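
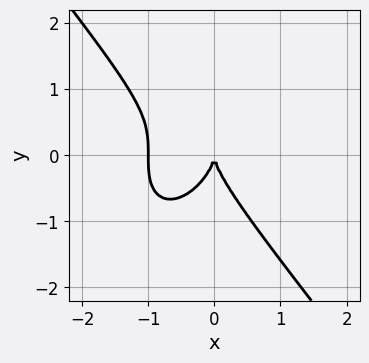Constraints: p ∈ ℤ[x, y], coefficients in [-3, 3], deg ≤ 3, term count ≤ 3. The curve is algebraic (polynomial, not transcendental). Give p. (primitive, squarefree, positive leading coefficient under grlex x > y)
2*x^3 + y^3 + 2*x^2

First, degree: no degree-2 curve has this shape, so deg p = 3.
Next, from the axis intercepts and sections: it crosses the y-axis at the gridline y = 0; among the integer gridlines, it crosses the x-axis at x ∈ {-1, 0}.
Finally, matching integer coefficients to the picture gives p.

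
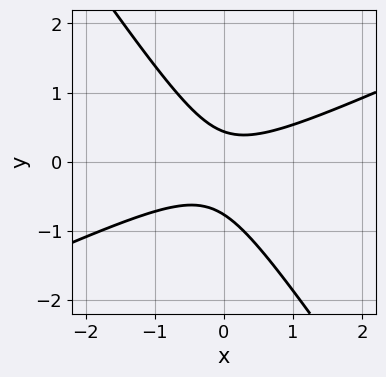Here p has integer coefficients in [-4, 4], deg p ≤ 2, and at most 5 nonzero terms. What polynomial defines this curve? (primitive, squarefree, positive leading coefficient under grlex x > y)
2*x^2 - 3*x*y - 3*y^2 - y + 1

deg p = 2. A generic line meets the curve in up to 2 points.
From the visible intercepts: no x-intercept at any integer in the box.
Fitting integer coefficients to these (and the overall shape) gives p.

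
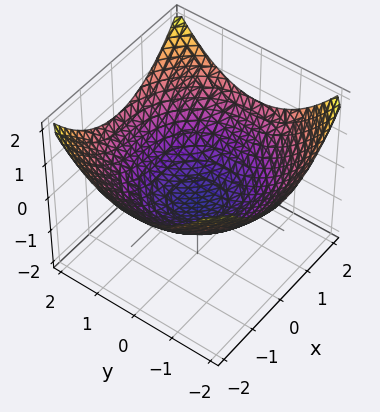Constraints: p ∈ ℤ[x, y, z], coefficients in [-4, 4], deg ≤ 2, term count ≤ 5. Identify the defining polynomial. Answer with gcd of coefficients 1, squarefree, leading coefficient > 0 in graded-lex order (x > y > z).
First, deg p = 2. No degree-1 surface has this shape.
Then, symmetry: the surface is invariant under rotation about z: p = q(x² + y², z).
Then, against the integer gridlines: a circular section at z = 0 has radius between 1 and 2.
Finally, solving for integer coefficients yields p as stated.

x^2 + y^2 - 3*z - 2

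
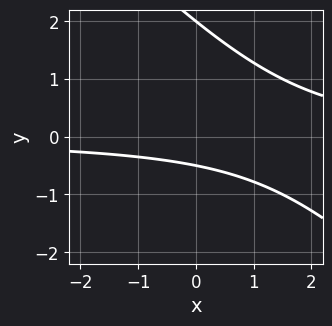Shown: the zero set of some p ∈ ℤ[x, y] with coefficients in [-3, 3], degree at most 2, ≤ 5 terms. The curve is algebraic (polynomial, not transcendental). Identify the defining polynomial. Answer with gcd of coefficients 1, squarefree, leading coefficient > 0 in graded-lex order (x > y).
2*x*y + 2*y^2 - 3*y - 2

1. deg p = 2. No degree-1 curve has this shape.
2. From the axis intercepts and sections: it meets the y-axis at y = 2 (among the integer gridlines); it misses every integer gridline on the x-axis.
3. The integer polynomial consistent with all of this is the stated p.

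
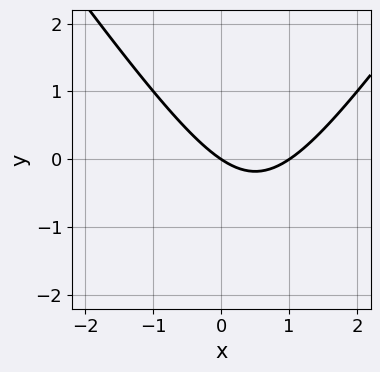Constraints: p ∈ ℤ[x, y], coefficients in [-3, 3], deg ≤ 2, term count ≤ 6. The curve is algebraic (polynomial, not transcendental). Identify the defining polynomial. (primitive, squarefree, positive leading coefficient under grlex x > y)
2*x^2 - y^2 - 2*x - 3*y

1. deg p = 2. The shape is more complex than any degree-1 curve.
2. Reading off the gridlines: one y-axis crossing is at y = 0; the x-axis gridline crossings are at x ∈ {0, 1}.
3. These observations pin down the coefficients.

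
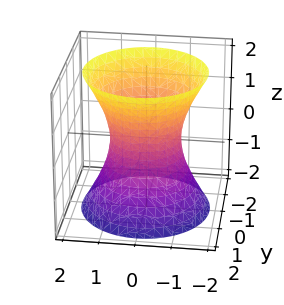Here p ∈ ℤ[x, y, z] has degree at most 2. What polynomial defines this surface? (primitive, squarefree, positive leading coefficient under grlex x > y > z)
2*x^2 + 2*y^2 - z^2 - 2

1. deg p = 2. A generic line meets the surface in up to 2 points.
2. Symmetries: the z-axis is an axis of rotation, so x and y enter only as x² + y².
3. Against the integer gridlines: the x-axis gridline crossings are at x ∈ {-1, 1}; a circular section at z = -1 has radius between 1 and 2; it misses every integer gridline on the z-axis.
4. Matching integer coefficients to the picture gives p. Check: (0, -1, 0) on the y-axis lies on the surface, and p(0, -1, 0) = 0. ✓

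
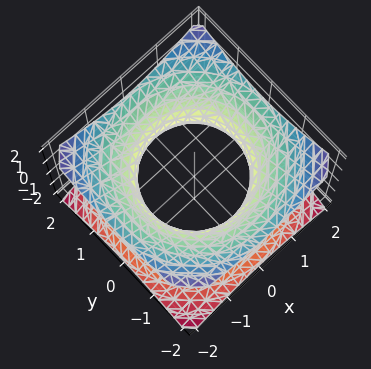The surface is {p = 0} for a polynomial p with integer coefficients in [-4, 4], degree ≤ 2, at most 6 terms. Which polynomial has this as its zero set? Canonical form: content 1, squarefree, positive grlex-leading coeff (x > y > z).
(a) deg p = 2.
(b) Symmetries: it's symmetric under z → −z, forcing even powers of z; every cross-section ⟂ z is a circle, so x, y appear only via x² + y².
(c) From the axis intercepts and sections: a circular section at z = 1 has radius between 1 and 2; it misses every integer gridline on the z-axis.
(d) Putting this together gives p.

2*x^2 + 2*y^2 - 3*z^2 - 3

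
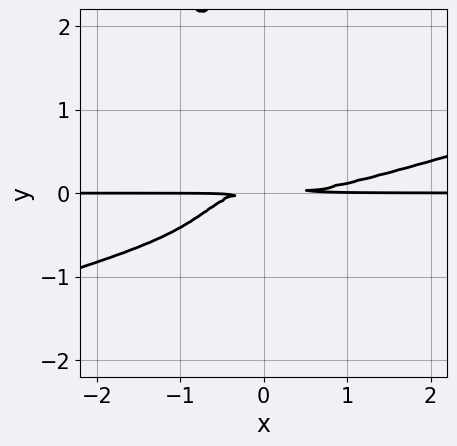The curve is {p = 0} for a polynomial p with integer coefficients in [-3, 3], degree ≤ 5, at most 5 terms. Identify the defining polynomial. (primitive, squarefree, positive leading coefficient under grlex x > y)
x^3*y - 3*x^2*y^2 - x*y^3 - 3*x*y^2 - 2*y^2

(a) Degree: the shape is more complex than any degree-3 curve, so deg p = 4.
(b) Observable constraints: every point of the x-axis in the box is on the curve.
(c) Matching integer coefficients to the picture gives p.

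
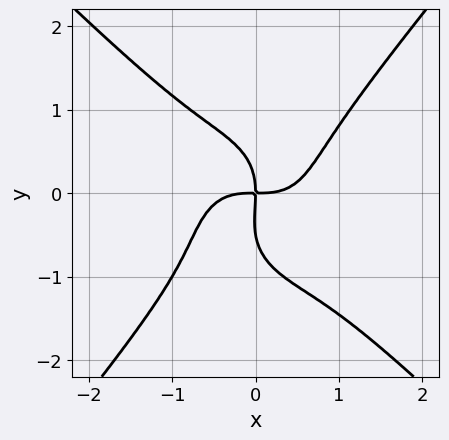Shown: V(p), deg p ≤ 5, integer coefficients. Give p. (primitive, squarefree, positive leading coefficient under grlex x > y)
3*x^4 + x^3*y - 2*y^4 - y^3 - 3*x*y

First, the degree is 4 — a generic line meets the curve in up to 4 points.
Next, reading off the gridlines: it meets the y-axis at y = 0 (among the integer gridlines); it meets the x-axis at x = 0 (among the integer gridlines).
Finally, fitting integer coefficients to these (and the overall shape) gives p.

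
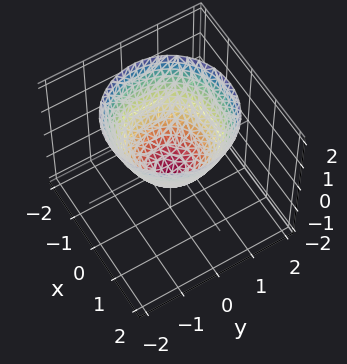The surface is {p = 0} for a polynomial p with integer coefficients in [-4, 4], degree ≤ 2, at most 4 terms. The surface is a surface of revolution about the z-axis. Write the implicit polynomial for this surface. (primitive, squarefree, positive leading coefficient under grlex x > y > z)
2*x^2 + 2*y^2 - 2*z - 1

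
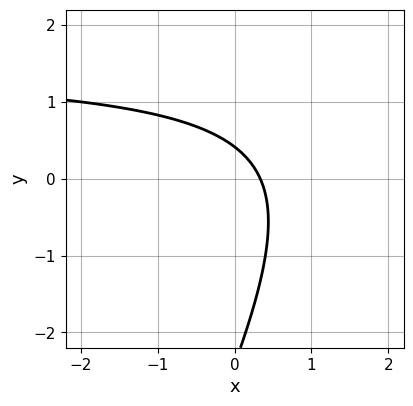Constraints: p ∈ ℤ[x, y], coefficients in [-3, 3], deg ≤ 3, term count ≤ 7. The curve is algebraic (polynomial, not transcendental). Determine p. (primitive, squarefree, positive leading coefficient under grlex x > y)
2*x*y - y^2 - 3*x - 2*y + 1

(a) Degree: the shape is more complex than any degree-1 curve, so deg p = 2.
(b) The integer polynomial consistent with all of this is the stated p.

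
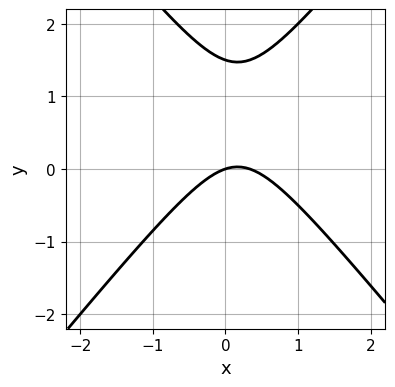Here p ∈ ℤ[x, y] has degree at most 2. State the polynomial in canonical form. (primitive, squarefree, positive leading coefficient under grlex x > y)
3*x^2 - 2*y^2 - x + 3*y

Degree: the shape is more complex than any degree-1 curve, so deg p = 2.
From the axis intercepts and sections: it crosses the y-axis at the gridline y = 0; it crosses the x-axis at the gridline x = 0.
The integer polynomial consistent with all of this is the stated p.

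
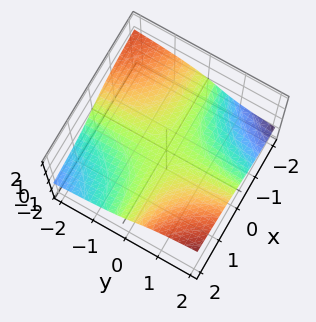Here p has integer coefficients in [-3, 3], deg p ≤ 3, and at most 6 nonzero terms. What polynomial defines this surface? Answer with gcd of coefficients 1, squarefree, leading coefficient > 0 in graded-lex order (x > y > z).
x*z^2 - 3*z^3 + x*y - 3*z

First, the degree is 3 — the shape is more complex than any degree-2 surface.
Then, from the axis intercepts and sections: the visible x-axis segment lies entirely on the surface; the visible y-axis segment lies entirely on the surface; one z-axis crossing is at z = 0.
Finally, matching integer coefficients to the picture gives p.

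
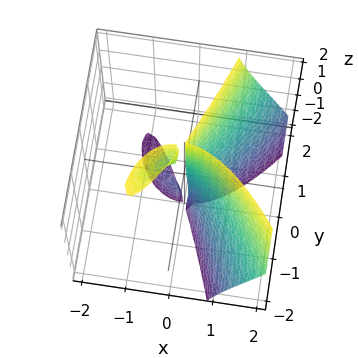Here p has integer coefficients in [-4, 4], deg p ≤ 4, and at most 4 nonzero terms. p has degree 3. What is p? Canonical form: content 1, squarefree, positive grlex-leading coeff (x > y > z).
x^3 + x*y*z - y^2

First, the picture has 3 separate pieces. They look like related sheets of one shape, so recover p as a whole.
Next, degree: the shape is more complex than any degree-2 surface, so deg p = 3.
Then, from the visible intercepts: it crosses the y-axis at the gridline y = 0; it meets the x-axis at x = 0 (among the integer gridlines); every point of the z-axis in the box is on the surface.
Finally, matching integer coefficients to the picture gives p.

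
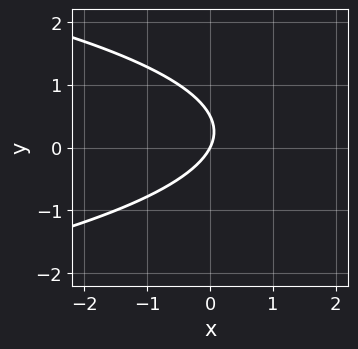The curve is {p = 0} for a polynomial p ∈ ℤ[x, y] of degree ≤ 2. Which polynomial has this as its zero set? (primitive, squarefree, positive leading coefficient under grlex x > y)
1. The degree is 2 — no degree-1 curve has this shape.
2. Against the integer gridlines: one x-axis crossing is at x = 0; one y-axis crossing is at y = 0.
3. Fitting integer coefficients to these (and the overall shape) gives p.

2*y^2 + 2*x - y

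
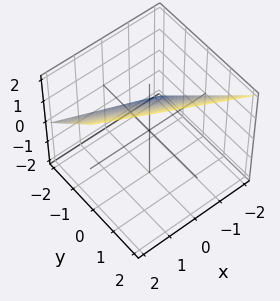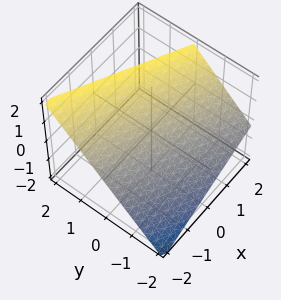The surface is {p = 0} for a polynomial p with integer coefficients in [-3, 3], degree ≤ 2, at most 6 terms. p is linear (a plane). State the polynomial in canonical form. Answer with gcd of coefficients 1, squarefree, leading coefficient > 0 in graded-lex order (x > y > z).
x + 2*y - 2*z + 2

(a) deg p = 1. Every cross-section is a straight line — this is a plane.
(b) From the axis intercepts and sections: one z-axis crossing is at z = 1; one y-axis crossing is at y = -1; one x-axis crossing is at x = -2.
(c) Matching integer coefficients to the picture gives p.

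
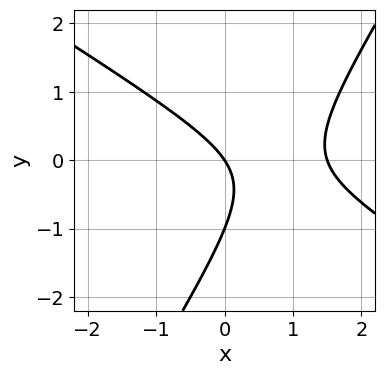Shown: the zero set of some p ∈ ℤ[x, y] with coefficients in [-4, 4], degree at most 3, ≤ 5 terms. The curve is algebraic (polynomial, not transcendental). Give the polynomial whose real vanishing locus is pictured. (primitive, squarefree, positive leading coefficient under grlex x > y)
deg p = 2. The shape is more complex than any degree-1 curve.
Reading off the gridlines: the y-axis gridline crossings are at y ∈ {-1, 0}; one x-axis crossing is at x = 0.
These observations pin down the coefficients.

2*x^2 + 2*x*y - 2*y^2 - 3*x - 2*y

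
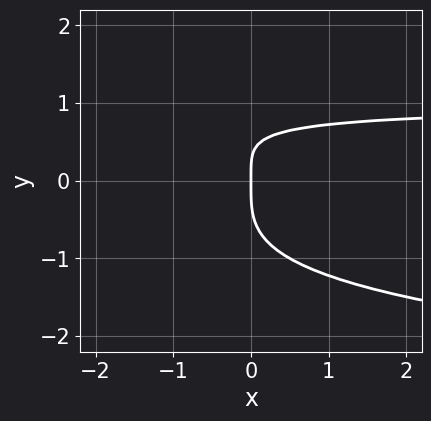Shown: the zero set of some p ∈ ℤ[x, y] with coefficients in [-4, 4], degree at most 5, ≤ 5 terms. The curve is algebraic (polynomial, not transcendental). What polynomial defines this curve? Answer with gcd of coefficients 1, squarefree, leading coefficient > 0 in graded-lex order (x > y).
y^4 + x*y - x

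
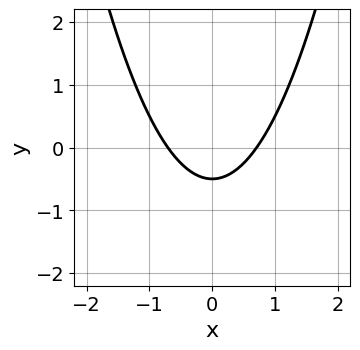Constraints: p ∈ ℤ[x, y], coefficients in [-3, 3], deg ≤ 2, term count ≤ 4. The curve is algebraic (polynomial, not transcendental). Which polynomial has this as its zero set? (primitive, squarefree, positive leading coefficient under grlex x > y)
(a) Degree: no degree-1 curve has this shape, so deg p = 2.
(b) Symmetries: it's symmetric under x → −x, forcing even powers of x.
(c) Matching integer coefficients to the picture gives p.

2*x^2 - 2*y - 1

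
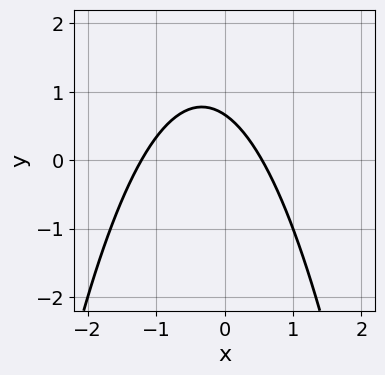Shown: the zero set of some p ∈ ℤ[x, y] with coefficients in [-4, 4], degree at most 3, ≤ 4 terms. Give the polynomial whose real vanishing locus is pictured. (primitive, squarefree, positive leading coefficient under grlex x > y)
3*x^2 + 2*x + 3*y - 2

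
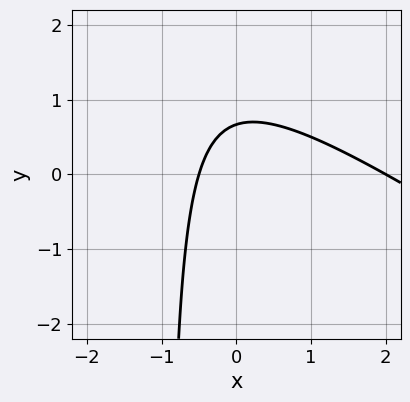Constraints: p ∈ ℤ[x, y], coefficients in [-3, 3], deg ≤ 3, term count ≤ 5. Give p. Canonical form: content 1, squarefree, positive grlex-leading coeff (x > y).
1. The degree is 2 — a generic line meets the curve in up to 2 points.
2. From the axis intercepts and sections: it crosses the x-axis at the gridline x = 2.
3. Solving for integer coefficients yields p as stated.

2*x^2 + 3*x*y - 3*x + 3*y - 2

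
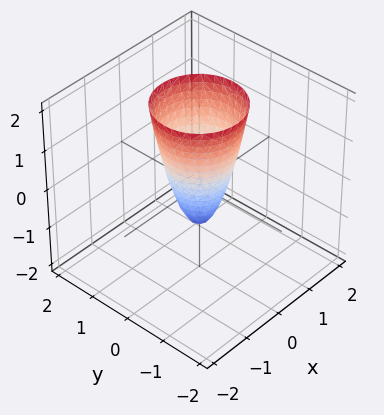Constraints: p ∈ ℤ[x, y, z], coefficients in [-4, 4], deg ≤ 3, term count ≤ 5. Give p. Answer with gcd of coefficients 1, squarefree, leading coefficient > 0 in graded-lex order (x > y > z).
3*x^2 + 3*y^2 - z - 1

First, degree: no degree-1 surface has this shape, so deg p = 2.
Then, symmetry: every cross-section ⟂ z is a circle, so x, y appear only via x² + y².
Then, checking where it meets the axes: it crosses the z-axis at the gridline z = -1; a circular section at z = 1 has radius between 0 and 1.
Finally, solving for integer coefficients yields p as stated.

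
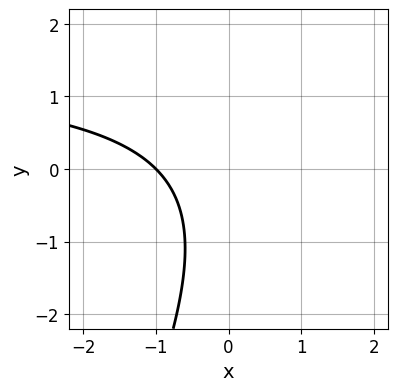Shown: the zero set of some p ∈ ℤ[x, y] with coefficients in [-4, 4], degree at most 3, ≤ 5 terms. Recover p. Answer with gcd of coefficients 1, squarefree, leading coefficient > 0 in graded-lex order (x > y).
deg p = 2. A generic line meets the curve in up to 2 points.
Against the integer gridlines: one x-axis crossing is at x = -1; it misses every integer gridline on the y-axis.
Together with the visible shape, these determine p as stated.

2*x*y - y^2 - 3*x - y - 3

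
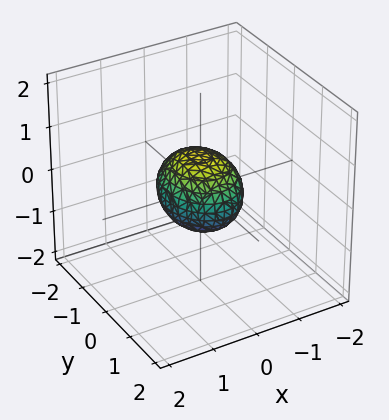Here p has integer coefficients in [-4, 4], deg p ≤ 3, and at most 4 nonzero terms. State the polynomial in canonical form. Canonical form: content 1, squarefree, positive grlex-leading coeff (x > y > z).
1. The degree is 2 — bounded and convex; a quadric.
2. Symmetries: the y ↦ −y reflection is a symmetry, so y appears only in even powers; the x ↦ −x reflection is a symmetry, so x appears only in even powers; it's symmetric under z → −z, forcing even powers of z.
3. From the visible intercepts: among the integer gridlines, it crosses the y-axis at y ∈ {-1, 1}.
4. Assembling these constraints gives the stated polynomial.

3*x^2 + 2*y^2 + 3*z^2 - 2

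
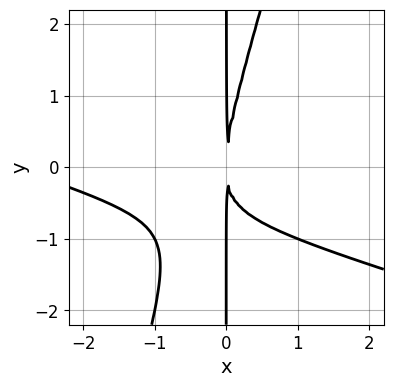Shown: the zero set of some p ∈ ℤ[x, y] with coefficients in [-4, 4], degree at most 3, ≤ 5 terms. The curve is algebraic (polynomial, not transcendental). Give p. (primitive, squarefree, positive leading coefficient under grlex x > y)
x^3 + 3*x^2*y - x*y^2 + 3*x^2

First, degree: a generic line meets the curve in up to 3 points, so deg p = 3.
Then, observable constraints: every point of the y-axis in the box is on the curve.
Finally, solving for integer coefficients yields p as stated.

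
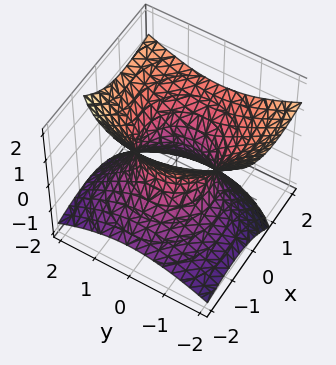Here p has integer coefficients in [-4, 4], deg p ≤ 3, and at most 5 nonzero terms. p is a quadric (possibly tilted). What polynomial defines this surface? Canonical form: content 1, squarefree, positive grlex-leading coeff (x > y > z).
(a) The degree is 2 — the shape is more complex than any degree-1 surface.
(b) From the visible intercepts: the x-axis gridline crossings are at x ∈ {-1, 1}; the y-axis gridline crossings are at y ∈ {-1, 1}; the surface avoids every integer z-axis point in the box.
(c) Fitting integer coefficients to these (and the overall shape) gives p.

2*x^2 - 3*x*z + 2*y^2 - 3*z^2 - 2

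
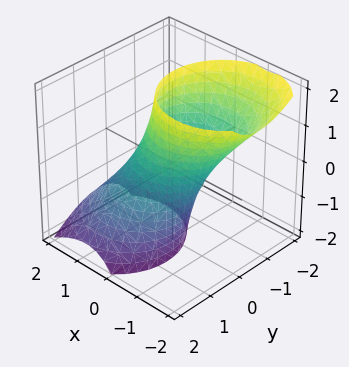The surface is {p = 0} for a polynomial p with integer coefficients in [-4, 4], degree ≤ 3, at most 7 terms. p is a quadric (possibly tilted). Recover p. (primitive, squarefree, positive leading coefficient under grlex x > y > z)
3*x^2 + 3*x*z + 3*y^2 + 2*y*z - 3

1. The degree is 2 — a generic line meets the surface in up to 2 points.
2. Reading off the gridlines: no z-intercept at any integer in the box; among the integer gridlines, it crosses the x-axis at x ∈ {-1, 1}; the y-axis gridline crossings are at y ∈ {-1, 1}.
3. Assembling these constraints gives the stated polynomial.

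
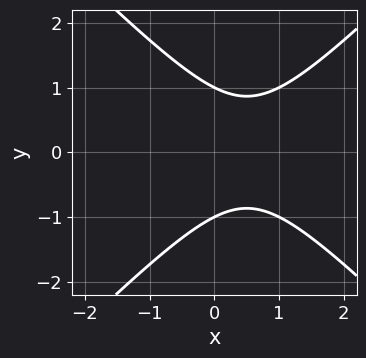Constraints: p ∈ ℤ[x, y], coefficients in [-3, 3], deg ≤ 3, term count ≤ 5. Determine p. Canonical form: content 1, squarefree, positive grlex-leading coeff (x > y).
x^2 - y^2 - x + 1

1. Degree: a generic line meets the curve in up to 2 points, so deg p = 2.
2. Symmetries: the y ↦ −y reflection is a symmetry, so y appears only in even powers.
3. Observable constraints: no x-intercept at any integer in the box; the y-axis gridline crossings are at y ∈ {-1, 1}.
4. The integer polynomial consistent with all of this is the stated p.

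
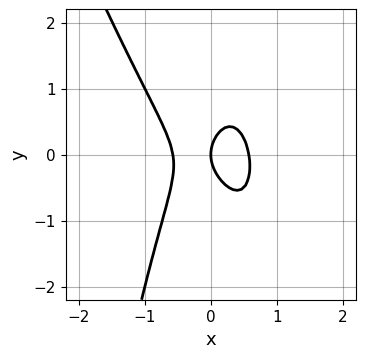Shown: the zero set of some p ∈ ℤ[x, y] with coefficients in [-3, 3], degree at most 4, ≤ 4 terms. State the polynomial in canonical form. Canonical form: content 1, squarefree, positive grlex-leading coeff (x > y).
1. Degree: the shape is more complex than any degree-2 curve, so deg p = 3.
2. From the axis intercepts and sections: it meets the y-axis at y = 0 (among the integer gridlines); one x-axis crossing is at x = 0.
3. These observations pin down the coefficients.

3*x^3 + x^2*y + y^2 - x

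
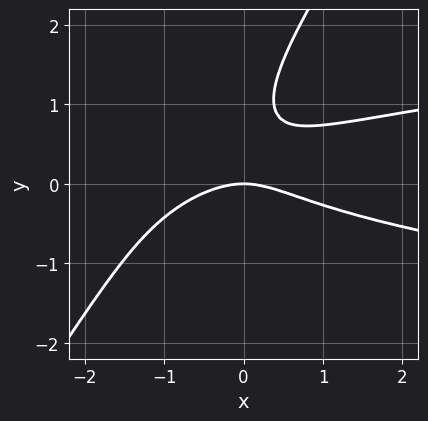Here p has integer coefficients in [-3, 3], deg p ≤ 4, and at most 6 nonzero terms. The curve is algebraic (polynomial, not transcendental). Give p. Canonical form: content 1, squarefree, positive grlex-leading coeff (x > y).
3*x*y^2 - 2*y^3 - x^2 + 3*y^2 - 2*y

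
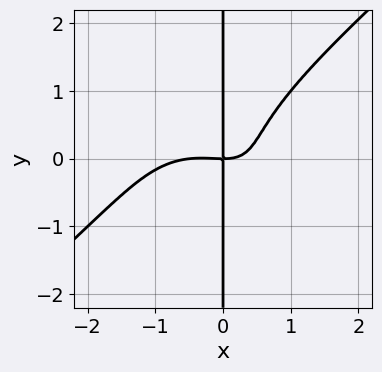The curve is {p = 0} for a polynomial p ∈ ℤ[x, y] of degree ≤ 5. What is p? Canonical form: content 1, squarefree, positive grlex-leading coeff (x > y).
2*x^4 - 3*x*y^3 + x^3 + 3*x^2*y - 3*x*y

deg p = 4. The shape is more complex than any degree-3 curve.
Observable constraints: one x-axis crossing is at x = 0; the visible y-axis segment lies entirely on the curve.
Fitting integer coefficients to these (and the overall shape) gives p.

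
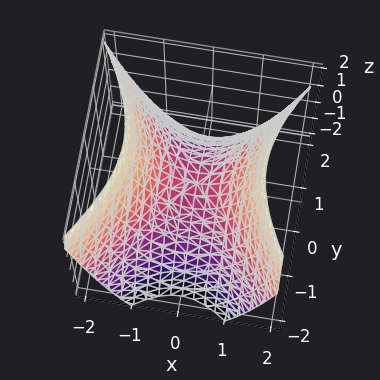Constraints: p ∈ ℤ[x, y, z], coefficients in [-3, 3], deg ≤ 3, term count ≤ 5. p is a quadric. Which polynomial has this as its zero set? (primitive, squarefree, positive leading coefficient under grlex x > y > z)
3*x^2 - 2*y^2 - 3*z

(a) Degree: a saddle surface; a quadric, so deg p = 2.
(b) Symmetries: mirror symmetry y ↦ −y ⇒ only even powers of y; mirror symmetry x ↦ −x ⇒ only even powers of x.
(c) Checking where it meets the axes: it meets the y-axis at y = 0 (among the integer gridlines); it meets the x-axis at x = 0 (among the integer gridlines); it meets the z-axis at z = 0 (among the integer gridlines).
(d) Matching integer coefficients to the picture gives p.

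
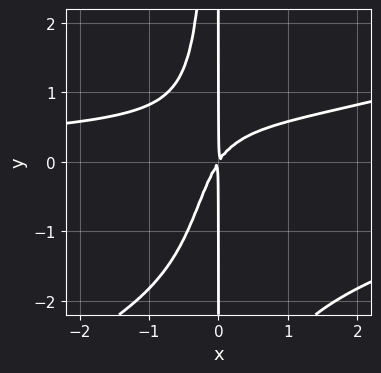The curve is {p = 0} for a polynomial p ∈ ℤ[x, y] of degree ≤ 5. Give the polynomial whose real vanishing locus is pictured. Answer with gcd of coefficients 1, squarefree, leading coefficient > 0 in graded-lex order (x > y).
1. The degree is 4 — no degree-3 curve has this shape.
2. Checking where it meets the axes: every point of the y-axis in the box is on the curve.
3. Putting this together gives p.

x^3*y - 2*x^2*y^2 - 3*x^2*y + 3*x^2 - 2*x*y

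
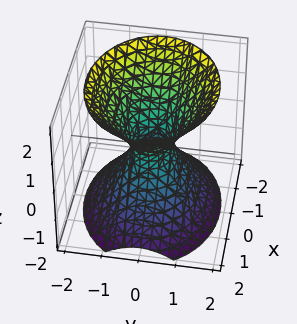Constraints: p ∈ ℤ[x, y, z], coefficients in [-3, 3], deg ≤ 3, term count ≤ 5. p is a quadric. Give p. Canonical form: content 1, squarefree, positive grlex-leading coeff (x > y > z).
1. deg p = 2.
2. Symmetries: the y ↦ −y reflection is a symmetry, so y appears only in even powers; mirror symmetry z ↦ −z ⇒ only even powers of z; the x ↦ −x reflection is a symmetry, so x appears only in even powers.
3. From the axis intercepts and sections: it misses every integer gridline on the z-axis.
4. Putting this together gives p.

2*x^2 + 3*y^2 - 2*z^2 - 1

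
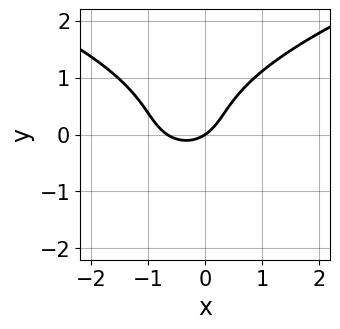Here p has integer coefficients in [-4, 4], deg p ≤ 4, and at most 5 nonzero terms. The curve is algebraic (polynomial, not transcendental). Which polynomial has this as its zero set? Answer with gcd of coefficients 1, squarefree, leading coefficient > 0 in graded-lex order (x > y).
3*y^3 - 3*x^2 - 2*y^2 - 2*x + 3*y

(a) Degree: no degree-2 curve has this shape, so deg p = 3.
(b) From the visible intercepts: it meets the x-axis at x = 0 (among the integer gridlines); one y-axis crossing is at y = 0.
(c) Matching integer coefficients to the picture gives p.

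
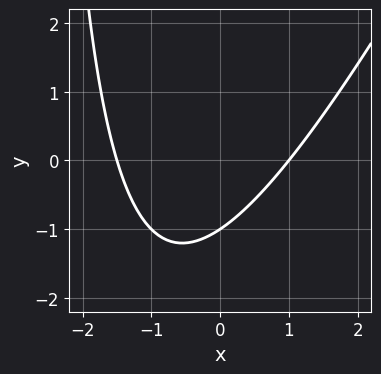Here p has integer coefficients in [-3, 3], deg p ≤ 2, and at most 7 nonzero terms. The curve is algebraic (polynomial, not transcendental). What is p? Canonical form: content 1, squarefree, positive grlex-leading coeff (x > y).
Degree: a generic line meets the curve in up to 2 points, so deg p = 2.
From the axis intercepts and sections: it meets the x-axis at x = 1 (among the integer gridlines); it crosses the y-axis at the gridline y = -1.
Putting this together gives p.

2*x^2 - x*y + x - 3*y - 3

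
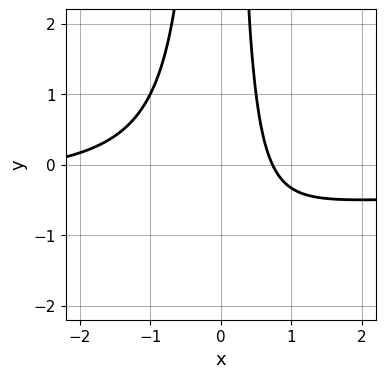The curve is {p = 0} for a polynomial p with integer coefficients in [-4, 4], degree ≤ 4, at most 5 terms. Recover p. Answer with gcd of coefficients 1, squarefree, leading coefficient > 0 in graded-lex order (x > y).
The degree is 3 — the shape is more complex than any degree-2 curve.
Reading off the gridlines: it misses every integer gridline on the y-axis.
The integer polynomial consistent with all of this is the stated p.

3*x^2*y + x^2 + 2*x - 2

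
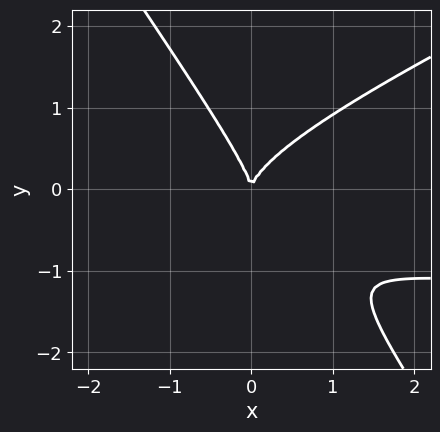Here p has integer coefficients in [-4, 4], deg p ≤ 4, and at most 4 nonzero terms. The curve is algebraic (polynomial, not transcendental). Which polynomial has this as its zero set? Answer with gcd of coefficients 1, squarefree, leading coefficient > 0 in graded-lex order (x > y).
2*x^2*y - 3*x*y^2 - 3*y^3 + 3*x^2

First, the degree is 3 — the shape is more complex than any degree-2 curve.
Next, from the visible intercepts: it crosses the y-axis at the gridline y = 0; it meets the x-axis at x = 0 (among the integer gridlines).
Finally, the integer polynomial consistent with all of this is the stated p.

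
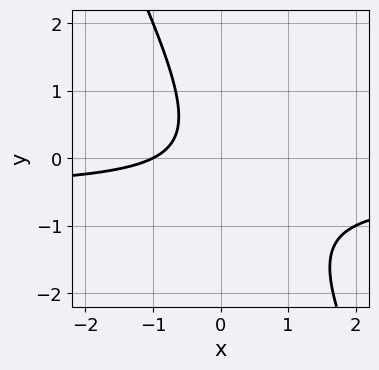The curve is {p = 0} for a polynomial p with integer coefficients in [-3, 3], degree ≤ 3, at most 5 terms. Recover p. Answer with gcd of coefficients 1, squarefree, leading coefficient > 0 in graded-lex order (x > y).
2*x*y + y^2 + x + 1

(a) The degree is 2 — a generic line meets the curve in up to 2 points.
(b) Reading off the gridlines: it crosses the x-axis at the gridline x = -1; it misses every integer gridline on the y-axis.
(c) Matching integer coefficients to the picture gives p.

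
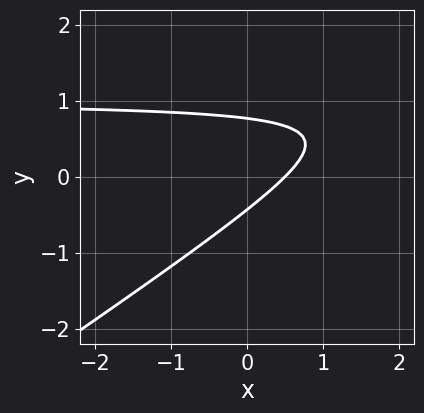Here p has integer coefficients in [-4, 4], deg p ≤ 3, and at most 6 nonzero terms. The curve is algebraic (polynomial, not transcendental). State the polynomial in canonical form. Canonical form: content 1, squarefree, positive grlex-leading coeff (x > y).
2*x*y - 3*y^2 - 2*x + y + 1

Degree: a generic line meets the curve in up to 2 points, so deg p = 2.
Solving for integer coefficients yields p as stated.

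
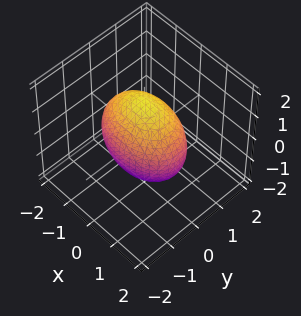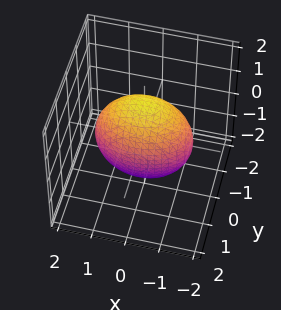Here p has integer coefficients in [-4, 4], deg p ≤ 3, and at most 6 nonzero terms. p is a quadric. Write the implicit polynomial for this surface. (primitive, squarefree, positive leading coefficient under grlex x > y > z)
x^2 + 2*y^2 + z^2 - 2

First, degree: bounded and convex; a quadric, so deg p = 2.
Then, symmetries: the x ↦ −x reflection is a symmetry, so x appears only in even powers; it's symmetric under y → −y, forcing even powers of y; the z ↦ −z reflection is a symmetry, so z appears only in even powers.
Then, observable constraints: the y-axis gridline crossings are at y ∈ {-1, 1}.
Finally, putting this together gives p.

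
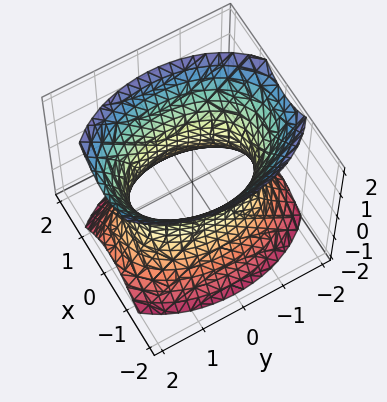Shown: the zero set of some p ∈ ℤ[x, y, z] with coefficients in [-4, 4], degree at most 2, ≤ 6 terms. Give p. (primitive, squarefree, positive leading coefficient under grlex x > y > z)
2*x^2 + y^2 - z^2 - 2

First, degree: one connected sheet with a waist; a quadric, so deg p = 2.
Then, symmetries: it's symmetric under x → −x, forcing even powers of x; mirror symmetry z ↦ −z ⇒ only even powers of z; it's symmetric under y → −y, forcing even powers of y.
Then, observable constraints: it misses every integer gridline on the z-axis; among the integer gridlines, it crosses the x-axis at x ∈ {-1, 1}.
Finally, solving for integer coefficients yields p as stated.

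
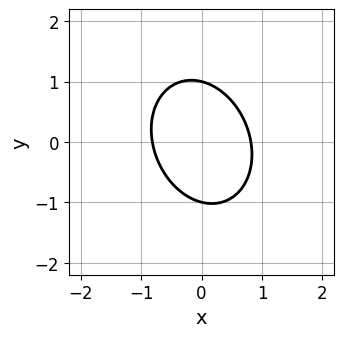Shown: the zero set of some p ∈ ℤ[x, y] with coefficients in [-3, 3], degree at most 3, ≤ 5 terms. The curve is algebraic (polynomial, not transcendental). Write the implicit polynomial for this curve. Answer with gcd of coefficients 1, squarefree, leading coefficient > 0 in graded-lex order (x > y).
(a) Degree: the shape is more complex than any degree-1 curve, so deg p = 2.
(b) From the visible intercepts: among the integer gridlines, it crosses the y-axis at y ∈ {-1, 1}.
(c) Together with the visible shape, these determine p as stated.

3*x^2 + x*y + 2*y^2 - 2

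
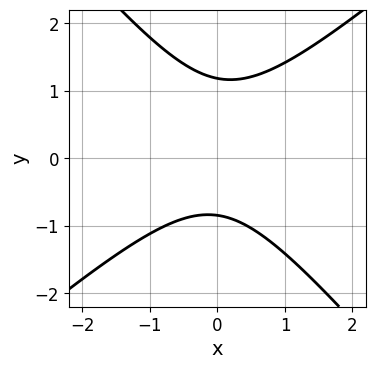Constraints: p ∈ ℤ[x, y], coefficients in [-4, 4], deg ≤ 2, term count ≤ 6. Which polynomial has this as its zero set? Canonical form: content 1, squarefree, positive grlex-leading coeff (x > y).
The degree is 2 — no degree-1 curve has this shape.
Observable constraints: the curve avoids every integer x-axis point in the box.
Fitting integer coefficients to these (and the overall shape) gives p.

3*x^2 - x*y - 3*y^2 + y + 3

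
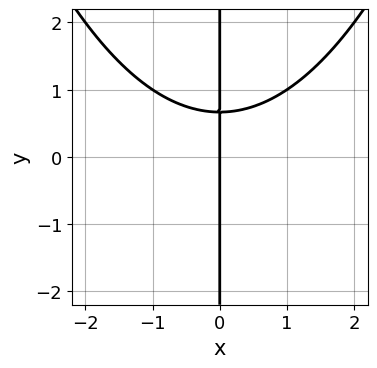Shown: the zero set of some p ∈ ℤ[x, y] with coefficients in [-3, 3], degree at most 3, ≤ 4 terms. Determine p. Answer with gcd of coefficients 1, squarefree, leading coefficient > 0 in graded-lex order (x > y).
deg p = 3.
Reading off the gridlines: it crosses the x-axis at the gridline x = 0; every point of the y-axis in the box is on the curve.
The integer polynomial consistent with all of this is the stated p.

x^3 - 3*x*y + 2*x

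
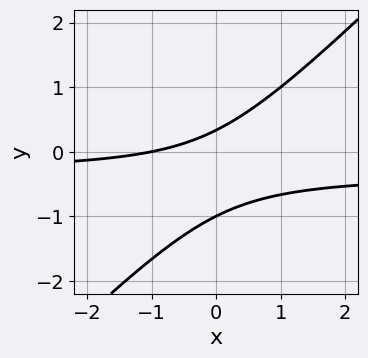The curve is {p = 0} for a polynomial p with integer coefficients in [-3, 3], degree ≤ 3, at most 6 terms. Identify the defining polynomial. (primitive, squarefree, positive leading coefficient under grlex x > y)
3*x*y - 3*y^2 + x - 2*y + 1

1. Degree: a generic line meets the curve in up to 2 points, so deg p = 2.
2. From the axis intercepts and sections: it meets the x-axis at x = -1 (among the integer gridlines); it crosses the y-axis at the gridline y = -1.
3. Putting this together gives p.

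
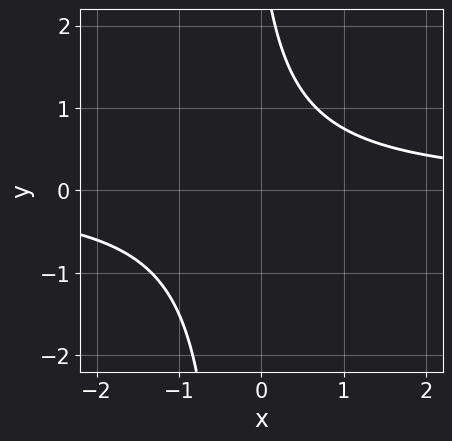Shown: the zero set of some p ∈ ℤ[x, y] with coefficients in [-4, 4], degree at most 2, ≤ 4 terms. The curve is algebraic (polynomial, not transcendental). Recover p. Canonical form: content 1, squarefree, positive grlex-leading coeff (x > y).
3*x*y + y - 3

1. The degree is 2 — a generic line meets the curve in up to 2 points.
2. Checking where it meets the axes: no y-intercept at any integer in the box; no x-intercept at any integer in the box.
3. Fitting integer coefficients to these (and the overall shape) gives p.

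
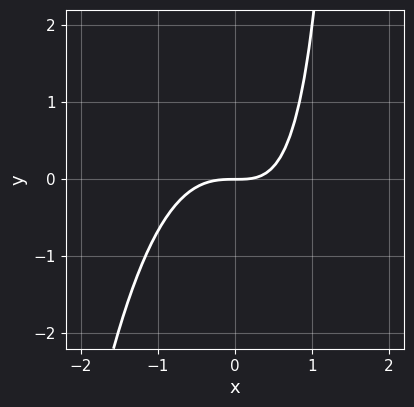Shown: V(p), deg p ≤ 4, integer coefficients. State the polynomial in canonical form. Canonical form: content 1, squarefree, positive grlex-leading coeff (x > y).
(a) Degree: a generic line meets the curve in up to 3 points, so deg p = 3.
(b) Observable constraints: it crosses the y-axis at the gridline y = 0; one x-axis crossing is at x = 0.
(c) These observations pin down the coefficients.

2*x^3 + x*y - 2*y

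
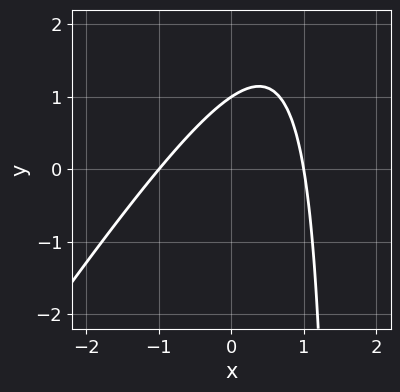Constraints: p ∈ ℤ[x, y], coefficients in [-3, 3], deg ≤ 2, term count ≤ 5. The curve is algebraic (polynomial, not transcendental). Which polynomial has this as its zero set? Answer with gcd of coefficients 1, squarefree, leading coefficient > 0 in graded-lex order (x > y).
3*x^2 - 2*x*y + 3*y - 3

1. The degree is 2 — no degree-1 curve has this shape.
2. Reading off the gridlines: the x-axis gridline crossings are at x ∈ {-1, 1}; it crosses the y-axis at the gridline y = 1.
3. Fitting integer coefficients to these (and the overall shape) gives p.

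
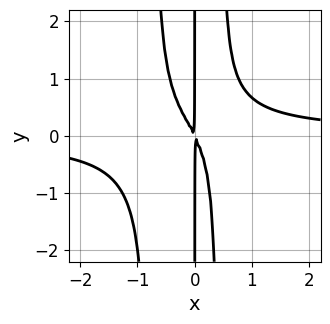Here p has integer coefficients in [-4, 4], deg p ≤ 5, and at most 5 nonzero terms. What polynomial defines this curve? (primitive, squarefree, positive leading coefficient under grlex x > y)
3*x^3*y + x^2*y - 2*x^2 - x*y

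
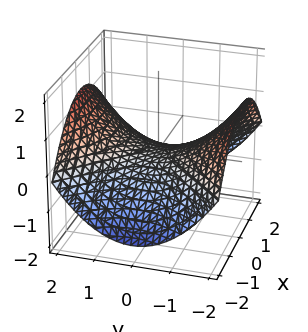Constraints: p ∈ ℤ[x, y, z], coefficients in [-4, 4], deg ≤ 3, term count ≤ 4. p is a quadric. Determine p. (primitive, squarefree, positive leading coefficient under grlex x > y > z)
First, degree: a hyperbolic paraboloid; a quadric, so deg p = 2.
Next, symmetries: mirror symmetry x ↦ −x ⇒ only even powers of x; the y ↦ −y reflection is a symmetry, so y appears only in even powers.
Next, from the visible intercepts: it crosses the y-axis at the gridline y = 0; one z-axis crossing is at z = 0; it meets the x-axis at x = 0 (among the integer gridlines).
Finally, the integer polynomial consistent with all of this is the stated p.

x^2 - y^2 + 3*z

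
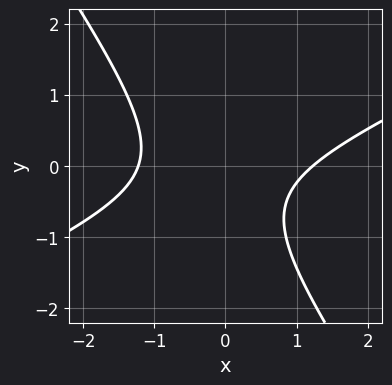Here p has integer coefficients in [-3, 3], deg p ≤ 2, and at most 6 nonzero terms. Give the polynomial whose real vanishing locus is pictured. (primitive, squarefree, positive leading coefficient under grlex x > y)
2*x^2 - 3*x*y - 3*y^2 - 2*y - 3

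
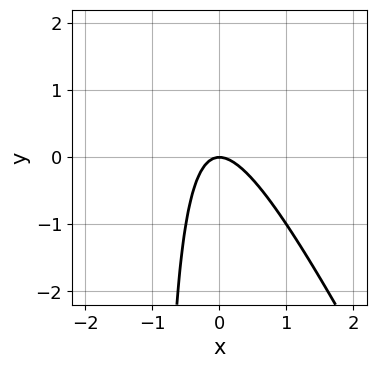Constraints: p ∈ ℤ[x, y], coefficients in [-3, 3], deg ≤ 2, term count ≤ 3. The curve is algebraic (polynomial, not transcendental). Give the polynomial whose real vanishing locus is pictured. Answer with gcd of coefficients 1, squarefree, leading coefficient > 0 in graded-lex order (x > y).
2*x^2 + x*y + y

1. The degree is 2 — the shape is more complex than any degree-1 curve.
2. From the axis intercepts and sections: one y-axis crossing is at y = 0; it crosses the x-axis at the gridline x = 0.
3. Together with the visible shape, these determine p as stated.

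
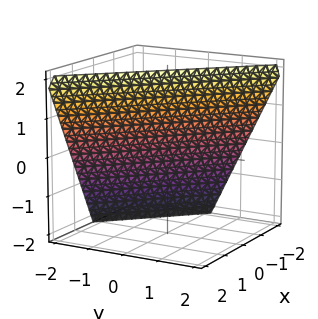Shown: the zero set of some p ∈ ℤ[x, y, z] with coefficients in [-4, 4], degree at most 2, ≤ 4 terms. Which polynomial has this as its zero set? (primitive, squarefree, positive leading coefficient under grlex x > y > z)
2*x + 2*y - z + 2

(a) Degree: the surface is flat (a plane), so deg p = 1.
(b) Observable constraints: it crosses the y-axis at the gridline y = -1; it meets the x-axis at x = -1 (among the integer gridlines).
(c) Matching integer coefficients to the picture gives p. Check: (0, 0, 2) on the z-axis lies on the surface, and p(0, 0, 2) = 0. ✓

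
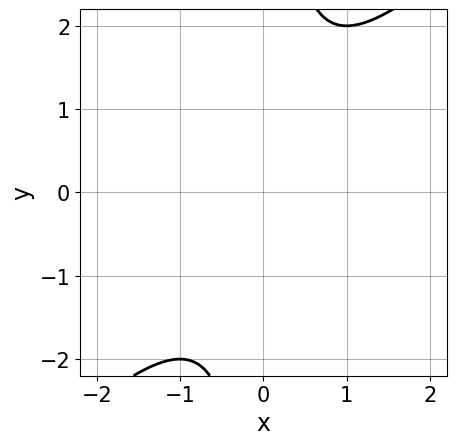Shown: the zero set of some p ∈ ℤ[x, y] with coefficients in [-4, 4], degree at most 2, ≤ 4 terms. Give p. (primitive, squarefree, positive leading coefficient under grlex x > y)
x^2 - x*y + 1

First, the degree is 2 — the shape is more complex than any degree-1 curve.
Next, from the axis intercepts and sections: no x-intercept at any integer in the box; it misses every integer gridline on the y-axis.
Finally, fitting integer coefficients to these (and the overall shape) gives p.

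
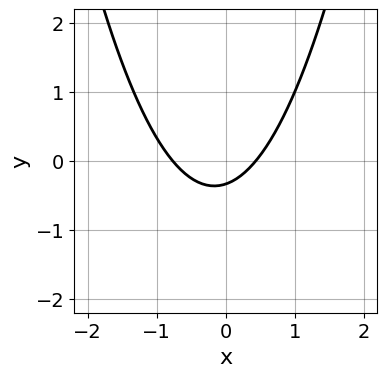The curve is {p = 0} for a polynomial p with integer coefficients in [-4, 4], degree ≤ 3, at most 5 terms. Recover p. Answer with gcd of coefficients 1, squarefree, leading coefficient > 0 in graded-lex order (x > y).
3*x^2 + x - 3*y - 1

(a) deg p = 2.
(b) Solving for integer coefficients yields p as stated.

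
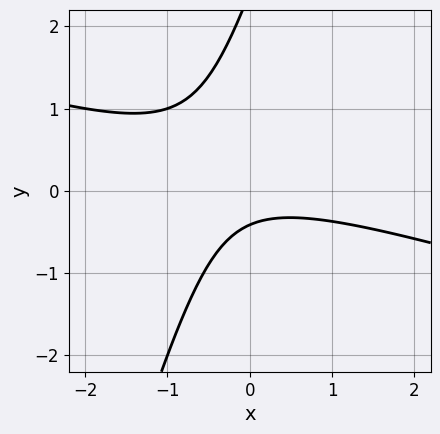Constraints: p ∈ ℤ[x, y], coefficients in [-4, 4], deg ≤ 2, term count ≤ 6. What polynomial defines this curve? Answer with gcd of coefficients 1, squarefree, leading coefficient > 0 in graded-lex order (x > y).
Degree: no degree-1 curve has this shape, so deg p = 2.
Reading off the gridlines: it misses every integer gridline on the x-axis.
Together with the visible shape, these determine p as stated.

x^2 + 3*x*y - y^2 + 2*y + 1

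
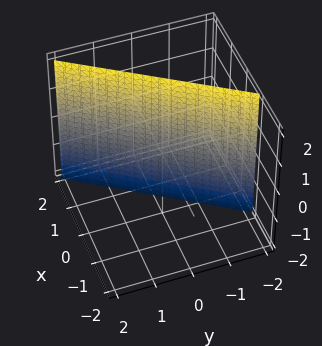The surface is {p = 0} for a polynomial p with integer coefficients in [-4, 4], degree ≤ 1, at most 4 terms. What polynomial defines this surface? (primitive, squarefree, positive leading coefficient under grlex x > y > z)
3*x - 2*y - 2

Degree: the surface is flat (a plane), so deg p = 1.
Against the integer gridlines: it crosses the y-axis at the gridline y = -1; it misses every integer gridline on the z-axis.
Solving for integer coefficients yields p as stated.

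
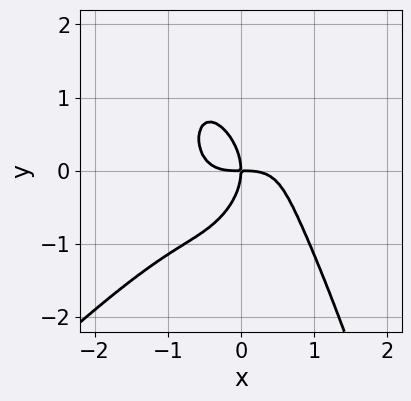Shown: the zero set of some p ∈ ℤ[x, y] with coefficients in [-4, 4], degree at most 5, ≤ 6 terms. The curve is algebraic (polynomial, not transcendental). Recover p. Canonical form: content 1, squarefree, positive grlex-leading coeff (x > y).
(a) Degree: no degree-3 curve has this shape, so deg p = 4.
(b) Checking where it meets the axes: one x-axis crossing is at x = 0; it meets the y-axis at y = 0 (among the integer gridlines).
(c) These observations pin down the coefficients.

3*x^4 - 3*x^3*y + 2*y^3 + 3*x*y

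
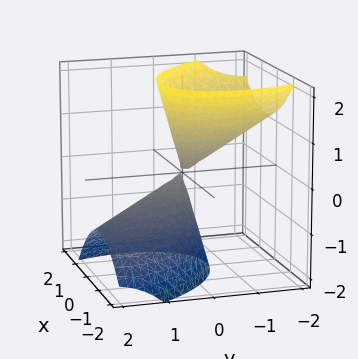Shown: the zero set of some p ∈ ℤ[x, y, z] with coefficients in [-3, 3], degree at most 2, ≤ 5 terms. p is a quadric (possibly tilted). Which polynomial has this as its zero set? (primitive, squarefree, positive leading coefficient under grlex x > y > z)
1. There are 2 components.
2. Degree: the shape is more complex than any degree-1 surface, so deg p = 2.
3. Against the integer gridlines: one z-axis crossing is at z = 0; one y-axis crossing is at y = 0; one x-axis crossing is at x = 0.
4. These observations pin down the coefficients.

3*x^2 + 2*x*y + 2*y^2 + 3*y*z - z^2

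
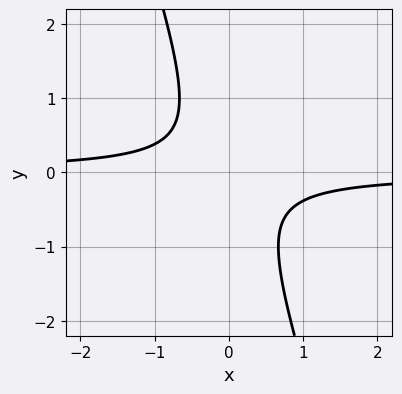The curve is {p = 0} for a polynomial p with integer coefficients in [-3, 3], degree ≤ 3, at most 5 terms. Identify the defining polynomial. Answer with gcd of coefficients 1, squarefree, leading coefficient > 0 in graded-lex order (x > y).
3*x*y + y^2 + 1

deg p = 2.
Observable constraints: no y-intercept at any integer in the box; it misses every integer gridline on the x-axis.
Assembling these constraints gives the stated polynomial.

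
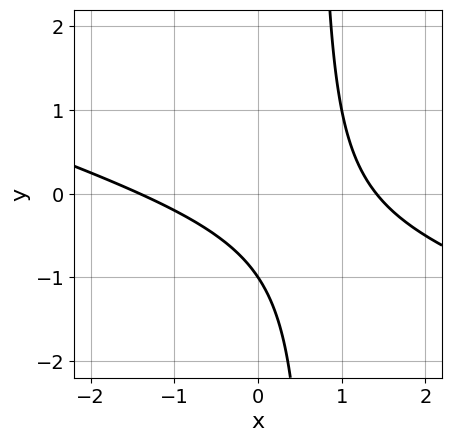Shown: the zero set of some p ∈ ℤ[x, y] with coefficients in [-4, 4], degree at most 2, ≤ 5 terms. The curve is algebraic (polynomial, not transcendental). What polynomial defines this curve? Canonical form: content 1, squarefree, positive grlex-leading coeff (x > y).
x^2 + 3*x*y - 2*y - 2

First, degree: a generic line meets the curve in up to 2 points, so deg p = 2.
Next, checking where it meets the axes: one y-axis crossing is at y = -1.
Finally, solving for integer coefficients yields p as stated.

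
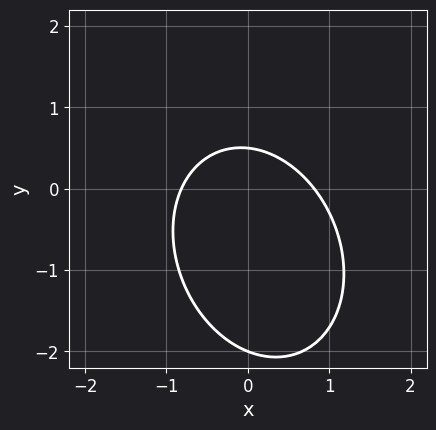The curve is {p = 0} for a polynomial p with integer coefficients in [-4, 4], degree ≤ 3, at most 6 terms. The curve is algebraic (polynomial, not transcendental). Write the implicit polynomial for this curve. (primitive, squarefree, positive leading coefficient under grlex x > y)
3*x^2 + x*y + 2*y^2 + 3*y - 2

First, the degree is 2 — no degree-1 curve has this shape.
Then, observable constraints: it crosses the y-axis at the gridline y = -2.
Finally, fitting integer coefficients to these (and the overall shape) gives p.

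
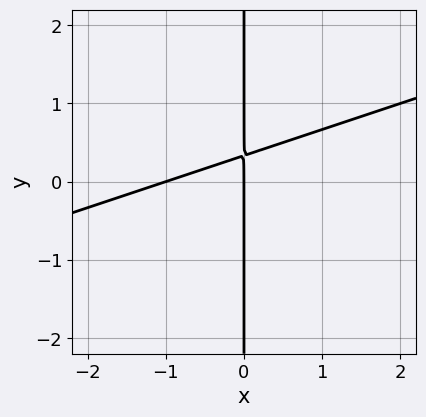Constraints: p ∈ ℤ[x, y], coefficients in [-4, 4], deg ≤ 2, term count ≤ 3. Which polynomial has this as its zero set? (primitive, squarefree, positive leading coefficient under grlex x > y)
First, deg p = 2. No degree-1 curve has this shape.
Then, from the axis intercepts and sections: the x-axis gridline crossings are at x ∈ {-1, 0}; the visible y-axis segment lies entirely on the curve.
Finally, together with the visible shape, these determine p as stated.

x^2 - 3*x*y + x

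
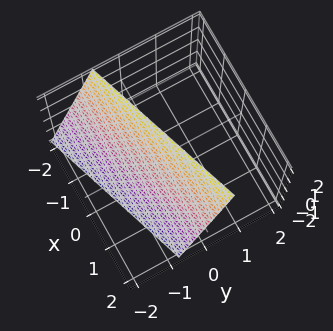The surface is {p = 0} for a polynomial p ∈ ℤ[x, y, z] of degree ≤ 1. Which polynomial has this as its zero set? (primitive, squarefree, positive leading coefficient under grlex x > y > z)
1. The degree is 1 — every cross-section is a straight line — this is a plane.
2. From the visible intercepts: one z-axis crossing is at z = 2; it crosses the x-axis at the gridline x = 2.
3. Putting this together gives p.

x - 3*y + z - 2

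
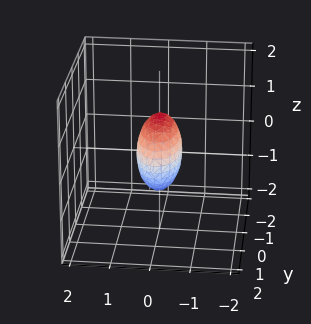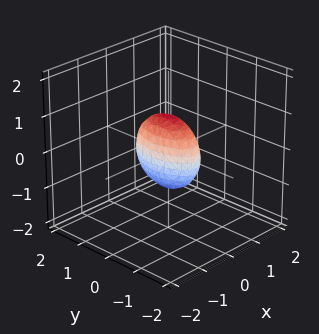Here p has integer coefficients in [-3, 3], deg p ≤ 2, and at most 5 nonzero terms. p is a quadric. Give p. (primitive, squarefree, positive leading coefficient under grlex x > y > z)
3*x^2 + y^2 + z^2 - 1

First, degree: a closed, bounded, convex surface; a quadric, so deg p = 2.
Next, symmetries: it's symmetric under y → −y, forcing even powers of y; it's symmetric under z → −z, forcing even powers of z; it's symmetric under x → −x, forcing even powers of x.
Then, checking where it meets the axes: the y-axis gridline crossings are at y ∈ {-1, 1}; the z-axis gridline crossings are at z ∈ {-1, 1}.
Finally, solving for integer coefficients yields p as stated.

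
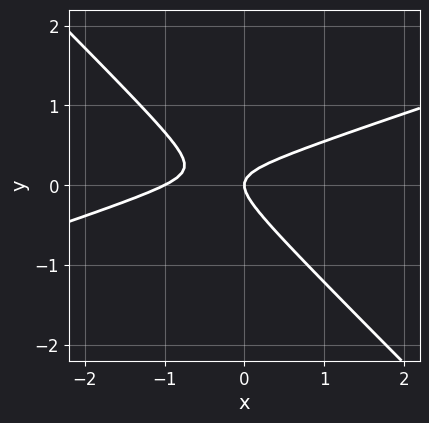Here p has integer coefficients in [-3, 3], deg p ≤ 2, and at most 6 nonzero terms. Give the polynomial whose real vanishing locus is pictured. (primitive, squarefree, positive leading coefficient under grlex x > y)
x^2 - 2*x*y - 3*y^2 + x

(a) The degree is 2 — no degree-1 curve has this shape.
(b) Against the integer gridlines: the x-axis gridline crossings are at x ∈ {-1, 0}; one y-axis crossing is at y = 0.
(c) Putting this together gives p.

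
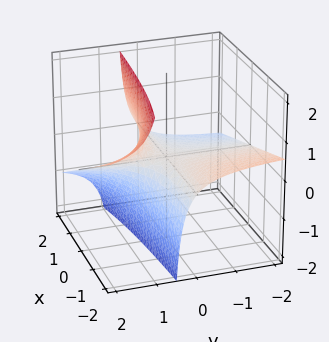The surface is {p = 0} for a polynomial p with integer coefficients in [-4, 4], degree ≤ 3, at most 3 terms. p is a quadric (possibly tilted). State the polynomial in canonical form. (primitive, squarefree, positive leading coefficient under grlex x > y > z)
x*y + 3*y*z - 2*z

(a) The degree is 2 — a generic line meets the surface in up to 2 points.
(b) Observable constraints: the visible x-axis segment lies entirely on the surface; it meets the z-axis at z = 0 (among the integer gridlines); the visible y-axis segment lies entirely on the surface.
(c) Putting this together gives p.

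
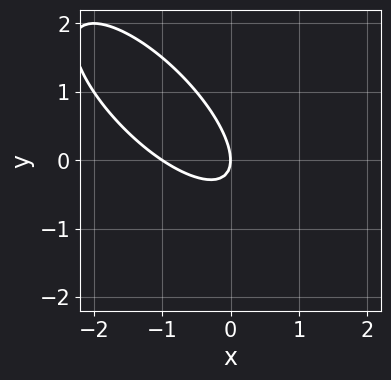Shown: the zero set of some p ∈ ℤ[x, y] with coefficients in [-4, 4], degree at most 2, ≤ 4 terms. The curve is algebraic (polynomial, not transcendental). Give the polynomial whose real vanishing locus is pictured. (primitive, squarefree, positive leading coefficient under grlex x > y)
2*x^2 + 3*x*y + 2*y^2 + 2*x

The degree is 2 — the shape is more complex than any degree-1 curve.
Observable constraints: it meets the y-axis at y = 0 (among the integer gridlines); the x-axis gridline crossings are at x ∈ {-1, 0}.
Together with the visible shape, these determine p as stated.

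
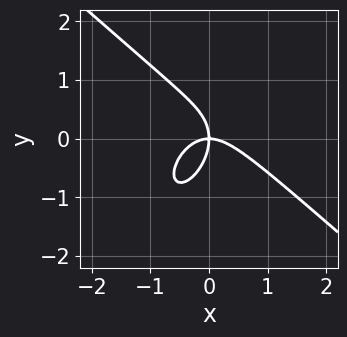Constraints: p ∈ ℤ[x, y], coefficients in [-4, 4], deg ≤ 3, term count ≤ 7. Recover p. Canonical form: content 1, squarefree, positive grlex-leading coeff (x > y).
3*x^3 + x^2*y - x*y^2 + 2*y^3 + 3*x*y

The degree is 3 — no degree-2 curve has this shape.
Reading off the gridlines: one x-axis crossing is at x = 0; it meets the y-axis at y = 0 (among the integer gridlines).
Solving for integer coefficients yields p as stated.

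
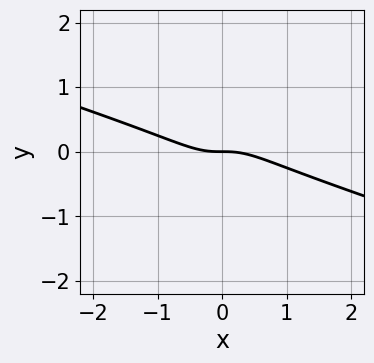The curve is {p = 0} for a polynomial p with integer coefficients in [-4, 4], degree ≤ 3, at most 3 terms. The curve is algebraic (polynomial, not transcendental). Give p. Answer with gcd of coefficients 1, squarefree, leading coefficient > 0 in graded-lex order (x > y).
1. The degree is 3 — the shape is more complex than any degree-2 curve.
2. Reading off the gridlines: it crosses the y-axis at the gridline y = 0; one x-axis crossing is at x = 0.
3. Fitting integer coefficients to these (and the overall shape) gives p.

x^3 + 3*x^2*y + y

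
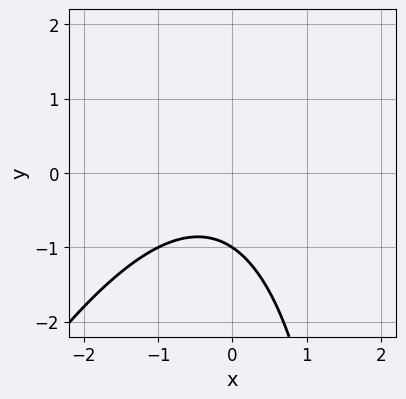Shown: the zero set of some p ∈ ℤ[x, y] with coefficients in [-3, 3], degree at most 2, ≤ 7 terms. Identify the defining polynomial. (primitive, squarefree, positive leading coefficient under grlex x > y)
2*x^2 - x*y + x + 3*y + 3

First, the degree is 2 — no degree-1 curve has this shape.
Then, observable constraints: the curve avoids every integer x-axis point in the box; it crosses the y-axis at the gridline y = -1.
Finally, putting this together gives p.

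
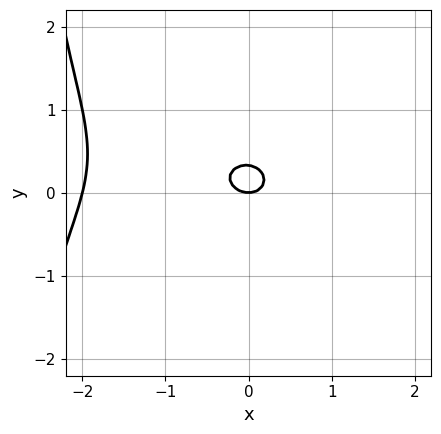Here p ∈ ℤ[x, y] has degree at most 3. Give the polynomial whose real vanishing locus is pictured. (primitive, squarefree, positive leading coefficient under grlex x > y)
1. Degree: a generic line meets the curve in up to 3 points, so deg p = 3.
2. From the visible intercepts: it meets the y-axis at y = 0 (among the integer gridlines); the x-axis gridline crossings are at x ∈ {-2, 0}.
3. Together with the visible shape, these determine p as stated.

x^3 + x*y^2 + 2*x^2 + 3*y^2 - y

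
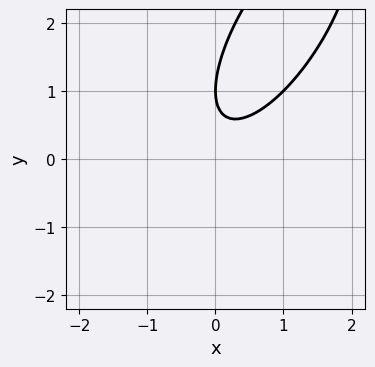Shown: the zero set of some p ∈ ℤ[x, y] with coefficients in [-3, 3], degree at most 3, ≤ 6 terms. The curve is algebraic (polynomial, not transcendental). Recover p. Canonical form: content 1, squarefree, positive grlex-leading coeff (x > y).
2*x^2 - 2*x*y + y^2 - 2*y + 1

First, the degree is 2 — the shape is more complex than any degree-1 curve.
Next, from the axis intercepts and sections: no x-intercept at any integer in the box; it meets the y-axis at y = 1 (among the integer gridlines).
Finally, solving for integer coefficients yields p as stated.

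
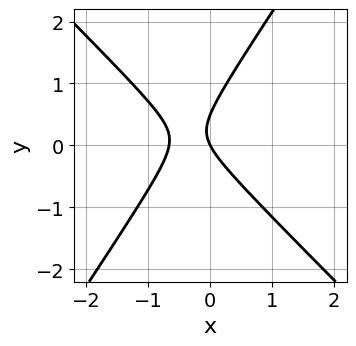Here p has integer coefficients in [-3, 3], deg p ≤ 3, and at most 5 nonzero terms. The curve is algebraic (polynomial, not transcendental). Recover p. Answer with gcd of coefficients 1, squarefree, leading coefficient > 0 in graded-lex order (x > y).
1. Degree: the shape is more complex than any degree-1 curve, so deg p = 2.
2. Reading off the gridlines: one x-axis crossing is at x = 0; one y-axis crossing is at y = 0.
3. Fitting integer coefficients to these (and the overall shape) gives p.

3*x^2 + x*y - 2*y^2 + 2*x + y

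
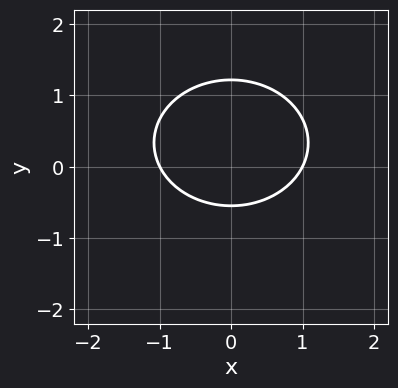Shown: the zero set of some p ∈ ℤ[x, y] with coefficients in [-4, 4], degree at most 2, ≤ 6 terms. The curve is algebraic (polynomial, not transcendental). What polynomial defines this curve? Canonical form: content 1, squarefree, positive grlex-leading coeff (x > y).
2*x^2 + 3*y^2 - 2*y - 2

First, the degree is 2 — no degree-1 curve has this shape.
Next, symmetries: the x ↦ −x reflection is a symmetry, so x appears only in even powers.
Next, checking where it meets the axes: among the integer gridlines, it crosses the x-axis at x ∈ {-1, 1}.
Finally, putting this together gives p.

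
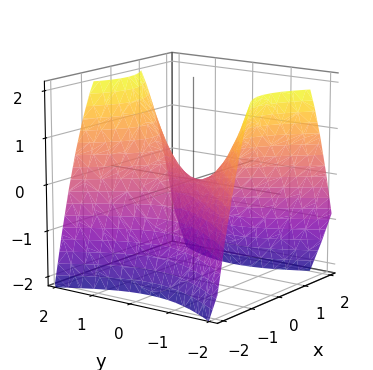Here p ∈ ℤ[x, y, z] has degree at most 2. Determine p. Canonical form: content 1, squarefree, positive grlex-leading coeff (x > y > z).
(a) Degree: a saddle surface; a quadric, so deg p = 2.
(b) Symmetries: it's symmetric under y → −y, forcing even powers of y; mirror symmetry x ↦ −x ⇒ only even powers of x.
(c) Checking where it meets the axes: it crosses the z-axis at the gridline z = 0; one x-axis crossing is at x = 0.
(d) Putting this together gives p.

3*x^2 - 2*y^2 + 3*z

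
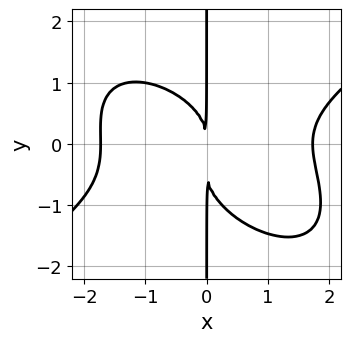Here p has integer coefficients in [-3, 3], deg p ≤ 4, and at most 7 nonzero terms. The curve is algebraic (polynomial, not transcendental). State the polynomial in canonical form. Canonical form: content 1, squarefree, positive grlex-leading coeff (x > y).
x^4 - x^2*y^2 - 2*x*y^3 - x*y^2 - 3*x^2

1. The degree is 4 — the shape is more complex than any degree-3 curve.
2. Against the integer gridlines: every point of the y-axis in the box is on the curve.
3. Solving for integer coefficients yields p as stated.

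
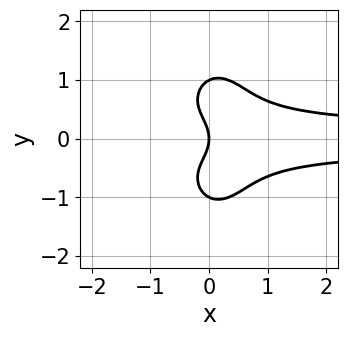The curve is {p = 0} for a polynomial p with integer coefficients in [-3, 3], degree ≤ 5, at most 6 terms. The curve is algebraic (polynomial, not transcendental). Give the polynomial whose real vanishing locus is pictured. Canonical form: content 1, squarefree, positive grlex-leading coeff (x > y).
deg p = 4. A generic line meets the curve in up to 4 points.
Symmetries: the y ↦ −y reflection is a symmetry, so y appears only in even powers.
Reading off the gridlines: the y-axis gridline crossings are at y ∈ {-1, 0, 1}; it crosses the x-axis at the gridline x = 0.
Fitting integer coefficients to these (and the overall shape) gives p.

3*x^2*y^2 + y^4 - y^2 - x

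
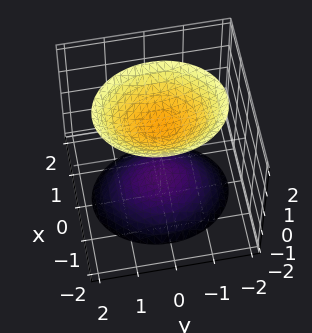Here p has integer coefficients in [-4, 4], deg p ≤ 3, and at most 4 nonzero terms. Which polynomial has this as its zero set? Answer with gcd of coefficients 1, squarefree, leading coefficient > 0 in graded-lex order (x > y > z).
(a) The picture has 2 separate pieces. They look like related sheets of one shape, so recover p as a whole.
(b) The degree is 2 — two sheets facing apart; a quadric.
(c) Symmetries: mirror symmetry x ↦ −x ⇒ only even powers of x; it's symmetric under z → −z, forcing even powers of z; mirror symmetry y ↦ −y ⇒ only even powers of y.
(d) Observable constraints: no x-intercept at any integer in the box; it misses every integer gridline on the y-axis.
(e) Matching integer coefficients to the picture gives p.

3*x^2 + 2*y^2 - 2*z^2 + 3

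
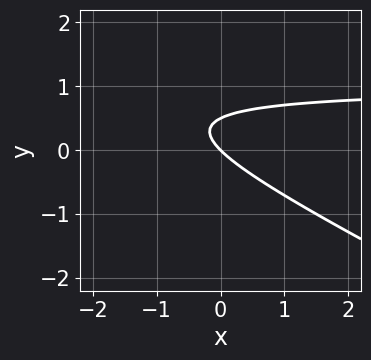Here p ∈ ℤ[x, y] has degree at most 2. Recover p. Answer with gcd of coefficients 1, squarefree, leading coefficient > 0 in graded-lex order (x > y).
First, deg p = 2. The shape is more complex than any degree-1 curve.
Then, from the visible intercepts: it meets the x-axis at x = 0 (among the integer gridlines); it crosses the y-axis at the gridline y = 0.
Finally, assembling these constraints gives the stated polynomial.

x*y + 2*y^2 - x - y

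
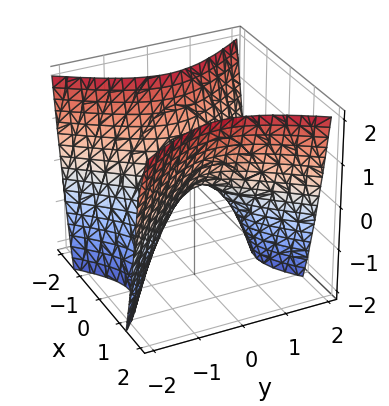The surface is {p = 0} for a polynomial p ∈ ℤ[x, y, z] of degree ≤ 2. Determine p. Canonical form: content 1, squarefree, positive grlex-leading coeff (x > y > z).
(a) deg p = 2. A saddle surface; a quadric.
(b) Symmetries: mirror symmetry y ↦ −y ⇒ only even powers of y; it's symmetric under x → −x, forcing even powers of x.
(c) From the axis intercepts and sections: one z-axis crossing is at z = 0; one y-axis crossing is at y = 0.
(d) Fitting integer coefficients to these (and the overall shape) gives p.

3*x^2 - 2*y^2 - 2*z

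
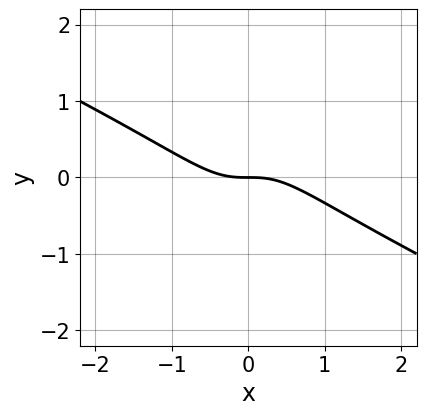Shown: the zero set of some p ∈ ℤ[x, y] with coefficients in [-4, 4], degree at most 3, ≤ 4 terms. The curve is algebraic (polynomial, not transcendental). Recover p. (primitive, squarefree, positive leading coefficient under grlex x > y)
x^3 + 2*x^2*y + y

1. The degree is 3 — the shape is more complex than any degree-2 curve.
2. From the axis intercepts and sections: it crosses the x-axis at the gridline x = 0; one y-axis crossing is at y = 0.
3. Fitting integer coefficients to these (and the overall shape) gives p.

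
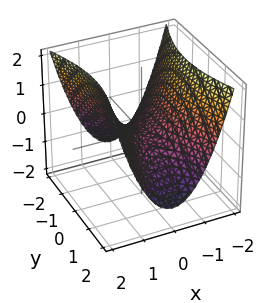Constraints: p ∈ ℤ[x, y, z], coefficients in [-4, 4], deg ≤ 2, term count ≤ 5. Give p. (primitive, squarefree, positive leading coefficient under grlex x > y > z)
1. Degree: a saddle surface; a quadric, so deg p = 2.
2. Symmetries: it's symmetric under x → −x, forcing even powers of x; mirror symmetry y ↦ −y ⇒ only even powers of y.
3. From the axis intercepts and sections: one z-axis crossing is at z = 0; it meets the y-axis at y = 0 (among the integer gridlines).
4. The integer polynomial consistent with all of this is the stated p.

3*x^2 - y^2 - 3*z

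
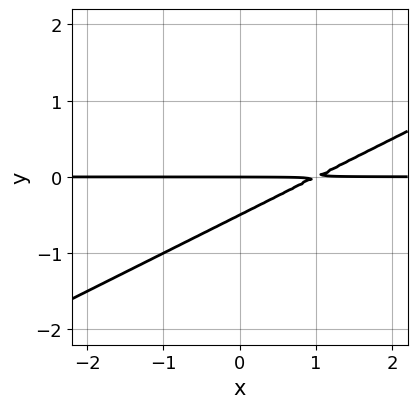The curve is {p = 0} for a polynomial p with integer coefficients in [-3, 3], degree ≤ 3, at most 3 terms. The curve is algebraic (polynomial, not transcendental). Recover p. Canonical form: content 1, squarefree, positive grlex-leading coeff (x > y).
(a) Degree: no degree-1 curve has this shape, so deg p = 2.
(b) Checking where it meets the axes: every point of the x-axis in the box is on the curve; one y-axis crossing is at y = 0.
(c) Together with the visible shape, these determine p as stated.

x*y - 2*y^2 - y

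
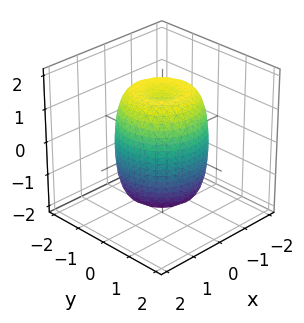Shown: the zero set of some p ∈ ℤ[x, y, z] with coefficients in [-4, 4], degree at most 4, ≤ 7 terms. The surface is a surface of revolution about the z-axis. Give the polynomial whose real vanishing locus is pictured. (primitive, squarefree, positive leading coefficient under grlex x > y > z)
2*x^4 + 4*x^2*y^2 + 2*y^4 - 2*x^2 - 2*y^2 + z^2 - 2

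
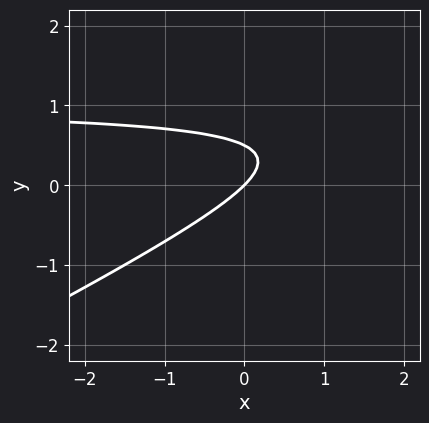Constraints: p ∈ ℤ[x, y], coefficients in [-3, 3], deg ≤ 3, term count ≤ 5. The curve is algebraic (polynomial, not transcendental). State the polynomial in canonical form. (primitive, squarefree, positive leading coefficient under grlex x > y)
The degree is 2 — a generic line meets the curve in up to 2 points.
Against the integer gridlines: one y-axis crossing is at y = 0; one x-axis crossing is at x = 0.
Fitting integer coefficients to these (and the overall shape) gives p.

x*y - 2*y^2 - x + y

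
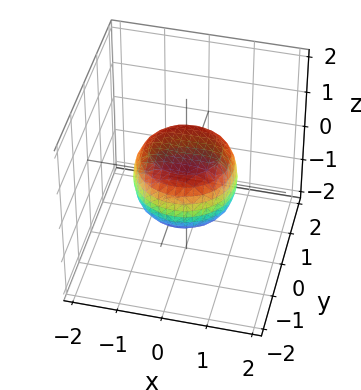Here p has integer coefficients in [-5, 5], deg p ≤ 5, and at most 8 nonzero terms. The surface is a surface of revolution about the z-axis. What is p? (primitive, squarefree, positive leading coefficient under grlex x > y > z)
Degree: the shape is more complex than any degree-3 surface, so deg p = 4.
Symmetries: rotational symmetry about the z-axis ⇒ p depends on x, y only through x² + y².
From the visible intercepts: a circular section at z = 0 has radius between 1 and 2.
The integer polynomial consistent with all of this is the stated p.

2*x^4 + 4*x^2*y^2 + 2*y^4 - x^2 - y^2 + 3*z^2 - 2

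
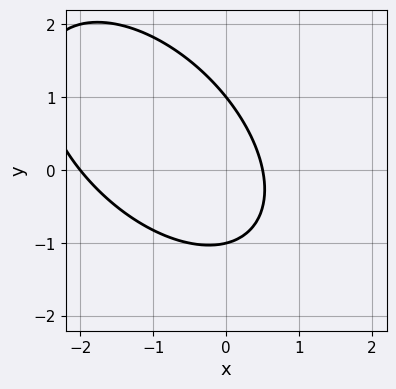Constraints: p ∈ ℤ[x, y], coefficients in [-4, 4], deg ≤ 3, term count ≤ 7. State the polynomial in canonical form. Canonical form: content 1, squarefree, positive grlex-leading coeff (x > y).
deg p = 2.
Checking where it meets the axes: it meets the x-axis at x = -2 (among the integer gridlines); the y-axis gridline crossings are at y ∈ {-1, 1}.
These observations pin down the coefficients.

2*x^2 + 2*x*y + 2*y^2 + 3*x - 2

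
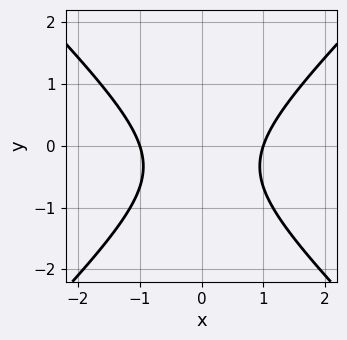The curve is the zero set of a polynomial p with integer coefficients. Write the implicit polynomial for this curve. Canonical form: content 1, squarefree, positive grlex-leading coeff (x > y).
3*x^2 - 3*y^2 - 2*y - 3

First, the degree is 2 — a generic line meets the curve in up to 2 points.
Next, symmetries: mirror symmetry x ↦ −x ⇒ only even powers of x.
Next, observable constraints: the curve avoids every integer y-axis point in the box; the x-axis gridline crossings are at x ∈ {-1, 1}.
Finally, the integer polynomial consistent with all of this is the stated p.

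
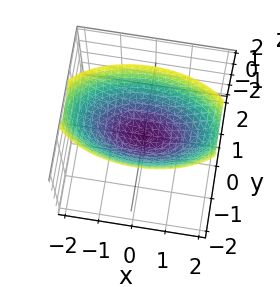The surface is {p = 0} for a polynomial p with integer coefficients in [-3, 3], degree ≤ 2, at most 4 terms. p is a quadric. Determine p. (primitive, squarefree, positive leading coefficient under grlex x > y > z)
x^2 + 3*y^2 - 3*z

deg p = 2. A paraboloid; a quadric.
Symmetries: mirror symmetry y ↦ −y ⇒ only even powers of y; it's symmetric under x → −x, forcing even powers of x.
Reading off the gridlines: it crosses the x-axis at the gridline x = 0; one z-axis crossing is at z = 0.
Putting this together gives p.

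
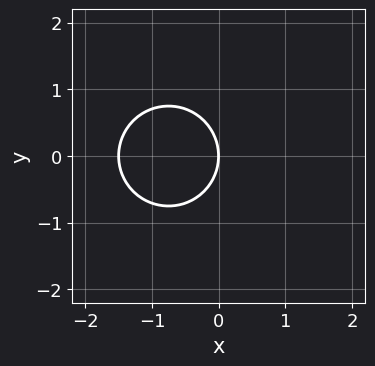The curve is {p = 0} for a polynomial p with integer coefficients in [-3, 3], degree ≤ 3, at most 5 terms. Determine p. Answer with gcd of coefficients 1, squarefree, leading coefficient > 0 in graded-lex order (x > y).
(a) The degree is 2 — no degree-1 curve has this shape.
(b) Symmetries: it's symmetric under y → −y, forcing even powers of y.
(c) From the visible intercepts: one y-axis crossing is at y = 0; it crosses the x-axis at the gridline x = 0.
(d) Together with the visible shape, these determine p as stated.

2*x^2 + 2*y^2 + 3*x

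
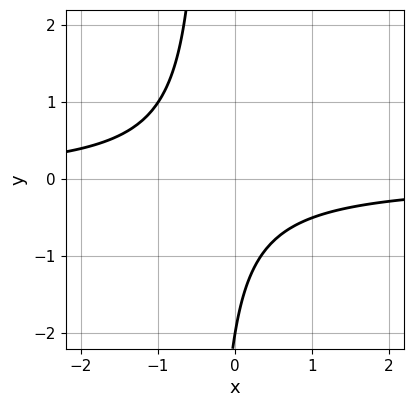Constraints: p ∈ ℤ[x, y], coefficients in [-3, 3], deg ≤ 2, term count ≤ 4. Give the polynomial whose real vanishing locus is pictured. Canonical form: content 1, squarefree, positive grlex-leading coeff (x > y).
3*x*y + y + 2

Degree: a generic line meets the curve in up to 2 points, so deg p = 2.
Against the integer gridlines: no x-intercept at any integer in the box; it crosses the y-axis at the gridline y = -2.
The integer polynomial consistent with all of this is the stated p.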